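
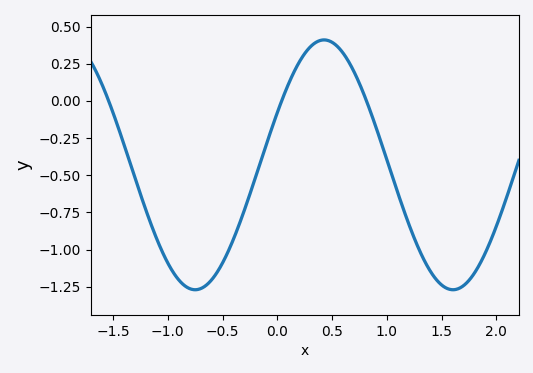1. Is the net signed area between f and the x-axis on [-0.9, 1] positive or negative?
negative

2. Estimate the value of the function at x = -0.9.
-1.2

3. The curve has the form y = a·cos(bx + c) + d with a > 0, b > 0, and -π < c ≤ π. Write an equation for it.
y = 0.84cos(2.7x - 1.1) - 0.43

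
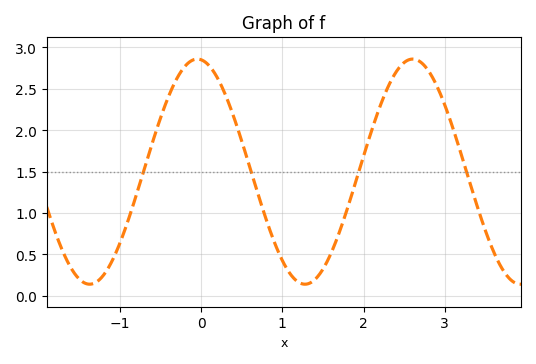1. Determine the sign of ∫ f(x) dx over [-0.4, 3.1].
positive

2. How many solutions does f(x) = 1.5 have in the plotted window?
4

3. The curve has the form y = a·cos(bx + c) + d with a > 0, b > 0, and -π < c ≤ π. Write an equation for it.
y = 1.36cos(2.37x + 0.11) + 1.5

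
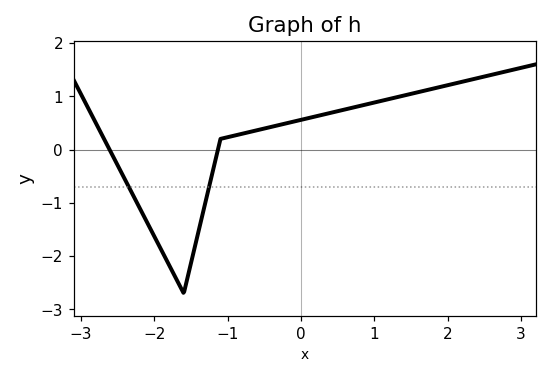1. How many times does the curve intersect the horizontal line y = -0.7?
2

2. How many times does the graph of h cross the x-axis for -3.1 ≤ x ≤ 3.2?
2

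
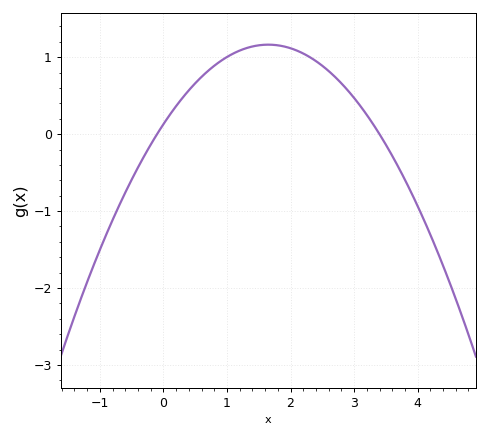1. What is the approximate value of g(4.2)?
-1.3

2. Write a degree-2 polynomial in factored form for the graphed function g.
y = -0.38(x + 0.1)(x - 3.4)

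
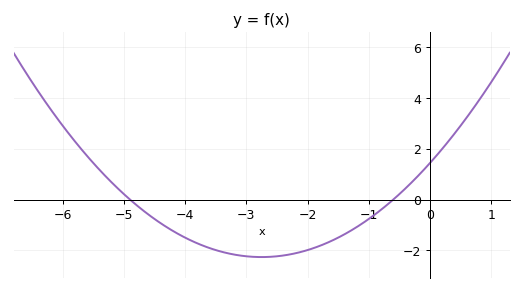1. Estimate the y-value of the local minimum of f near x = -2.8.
-2.27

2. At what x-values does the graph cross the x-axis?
-4.9, -0.6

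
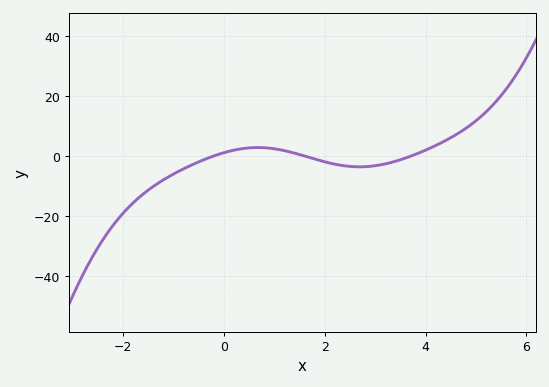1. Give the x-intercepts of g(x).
-0.185, 1.59, 3.73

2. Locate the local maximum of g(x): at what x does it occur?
0.676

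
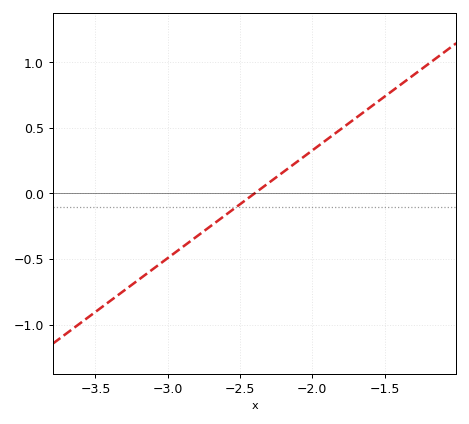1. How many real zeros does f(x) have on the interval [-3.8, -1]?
1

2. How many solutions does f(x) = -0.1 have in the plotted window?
1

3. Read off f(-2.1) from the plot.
0.25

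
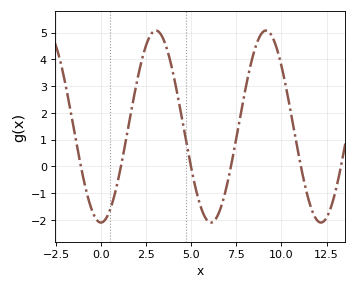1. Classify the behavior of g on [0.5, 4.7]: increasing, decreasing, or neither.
neither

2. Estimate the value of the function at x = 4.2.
2.8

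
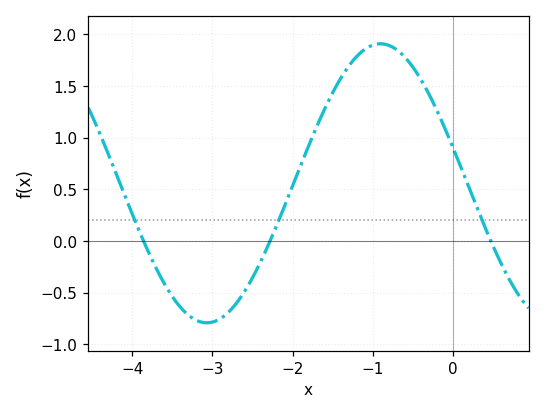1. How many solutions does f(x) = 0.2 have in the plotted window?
3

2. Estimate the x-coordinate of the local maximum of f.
-0.905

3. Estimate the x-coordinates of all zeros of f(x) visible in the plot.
-3.86, -2.28, 0.474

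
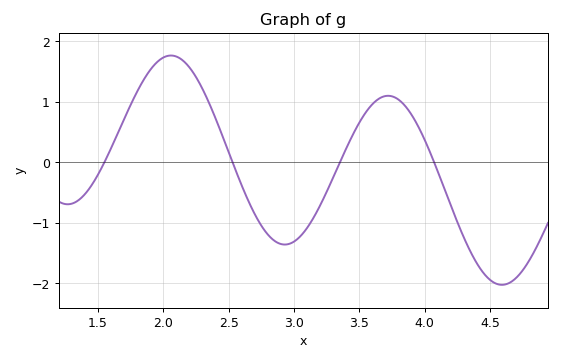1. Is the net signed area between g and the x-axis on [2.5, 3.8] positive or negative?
negative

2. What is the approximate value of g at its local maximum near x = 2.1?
1.76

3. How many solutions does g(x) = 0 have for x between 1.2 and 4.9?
4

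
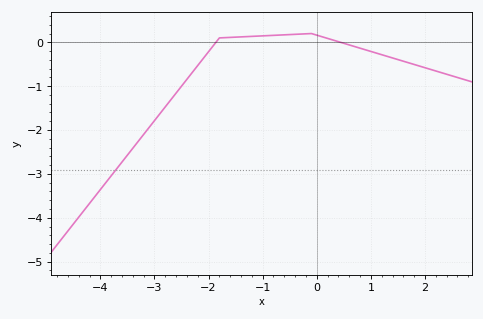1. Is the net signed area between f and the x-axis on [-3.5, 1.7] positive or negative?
negative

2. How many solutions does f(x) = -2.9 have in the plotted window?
1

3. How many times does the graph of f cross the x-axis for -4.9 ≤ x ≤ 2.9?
2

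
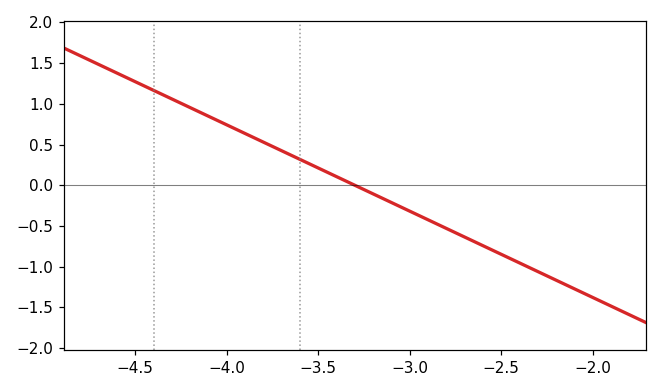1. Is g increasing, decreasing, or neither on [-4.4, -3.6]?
decreasing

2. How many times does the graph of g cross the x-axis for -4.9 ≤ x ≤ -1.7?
1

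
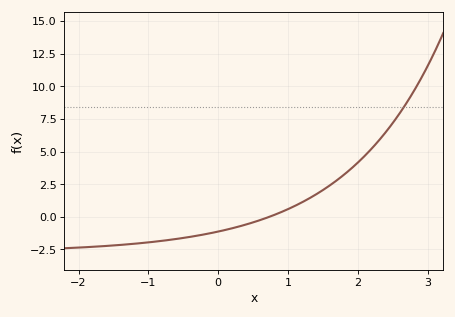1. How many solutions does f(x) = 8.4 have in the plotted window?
1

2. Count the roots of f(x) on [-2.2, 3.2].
1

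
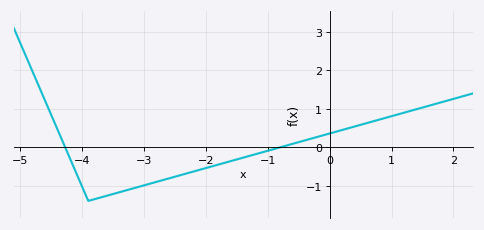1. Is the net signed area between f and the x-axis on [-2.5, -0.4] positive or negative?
negative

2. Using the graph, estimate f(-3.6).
-1.3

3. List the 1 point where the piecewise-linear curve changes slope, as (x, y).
(-3.9, -1.4)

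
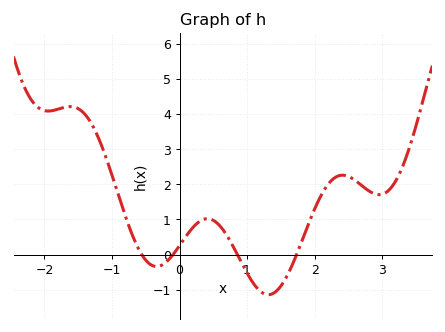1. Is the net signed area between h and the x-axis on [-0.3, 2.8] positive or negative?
positive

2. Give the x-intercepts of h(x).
-0.559, -0.097, 0.857, 1.73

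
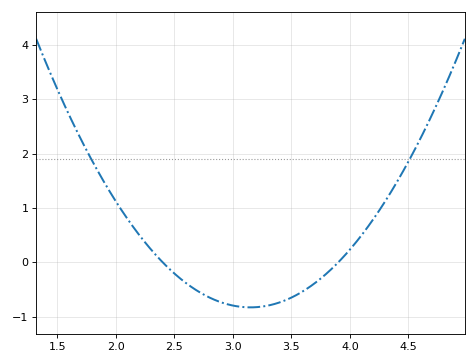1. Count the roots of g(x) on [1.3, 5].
2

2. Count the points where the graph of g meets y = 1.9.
2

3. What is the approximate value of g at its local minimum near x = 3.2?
-0.8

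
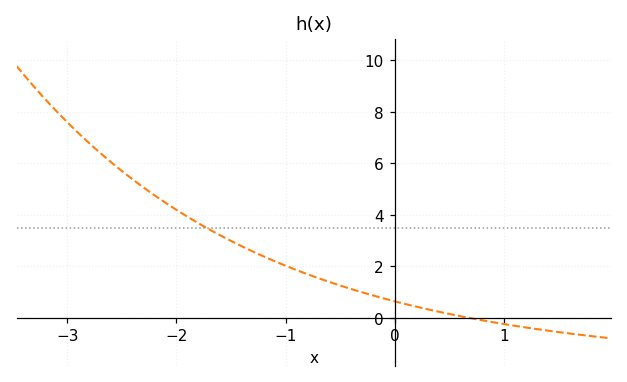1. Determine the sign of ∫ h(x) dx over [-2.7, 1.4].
positive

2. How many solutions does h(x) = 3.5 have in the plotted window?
1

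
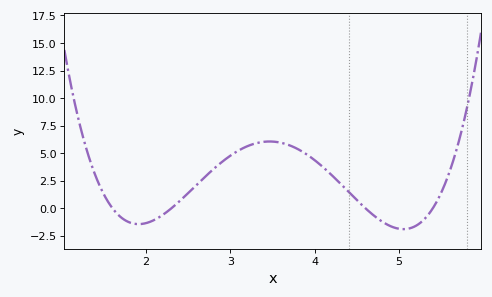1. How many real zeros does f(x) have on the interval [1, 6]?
4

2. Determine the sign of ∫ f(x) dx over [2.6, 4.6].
positive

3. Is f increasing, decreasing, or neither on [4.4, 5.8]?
neither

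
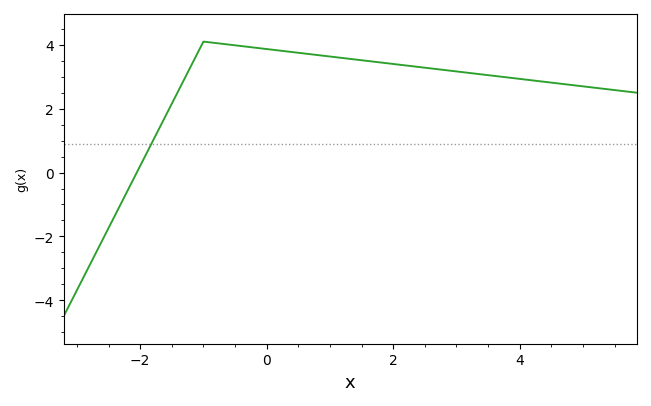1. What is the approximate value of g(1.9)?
3.42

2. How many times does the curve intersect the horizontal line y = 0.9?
1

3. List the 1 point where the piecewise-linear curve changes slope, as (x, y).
(-1, 4.1)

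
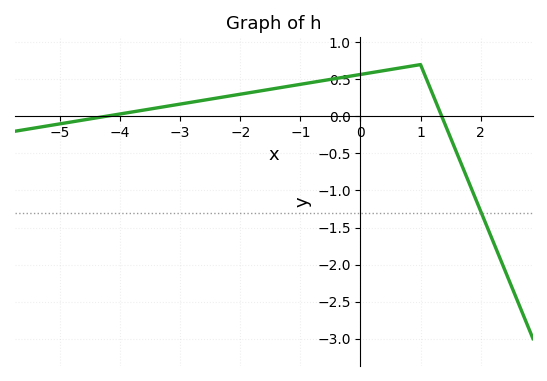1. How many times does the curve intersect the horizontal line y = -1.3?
1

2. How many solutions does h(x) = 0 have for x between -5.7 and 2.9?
2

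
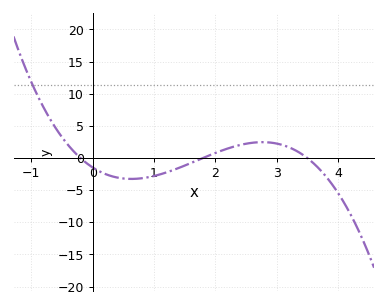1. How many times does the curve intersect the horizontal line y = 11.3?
1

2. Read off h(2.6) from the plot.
2.5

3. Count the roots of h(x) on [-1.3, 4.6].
3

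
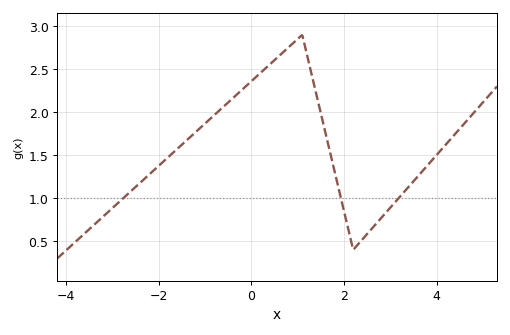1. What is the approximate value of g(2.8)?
0.75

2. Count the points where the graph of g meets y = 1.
3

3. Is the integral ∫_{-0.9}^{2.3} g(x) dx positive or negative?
positive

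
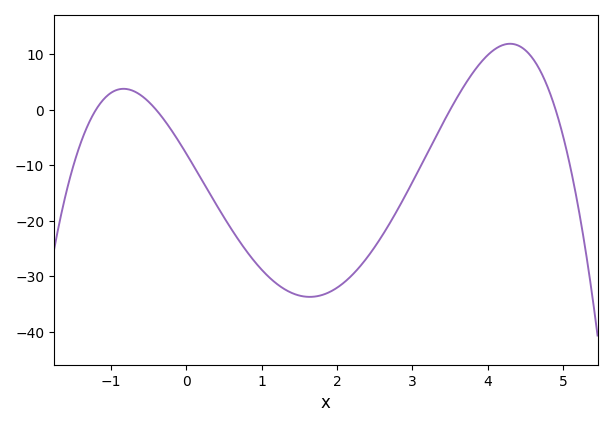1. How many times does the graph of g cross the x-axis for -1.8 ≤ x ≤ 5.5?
4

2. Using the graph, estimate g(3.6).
2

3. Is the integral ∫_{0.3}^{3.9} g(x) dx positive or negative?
negative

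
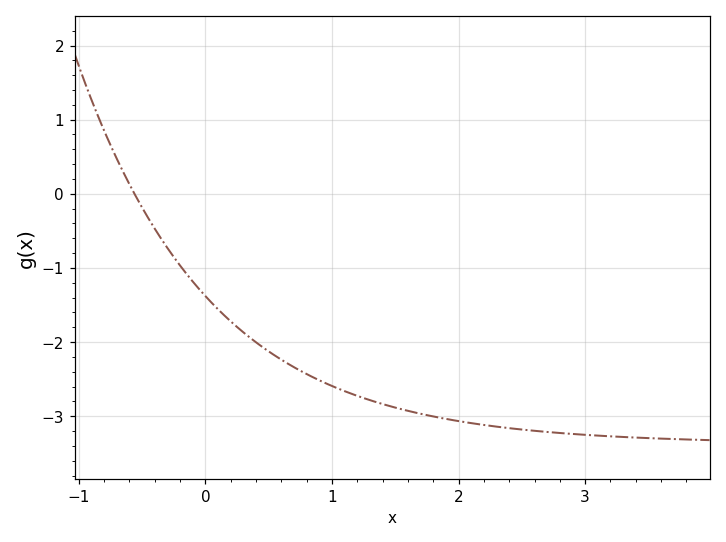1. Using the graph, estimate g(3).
-3.25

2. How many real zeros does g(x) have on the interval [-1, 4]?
1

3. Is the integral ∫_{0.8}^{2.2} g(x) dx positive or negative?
negative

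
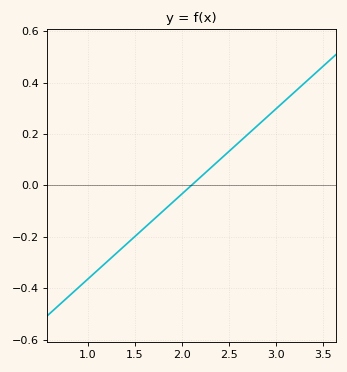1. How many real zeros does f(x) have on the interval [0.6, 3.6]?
1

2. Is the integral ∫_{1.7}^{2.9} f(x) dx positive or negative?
positive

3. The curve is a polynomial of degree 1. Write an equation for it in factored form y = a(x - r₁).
y = 0.33(x - 2.1)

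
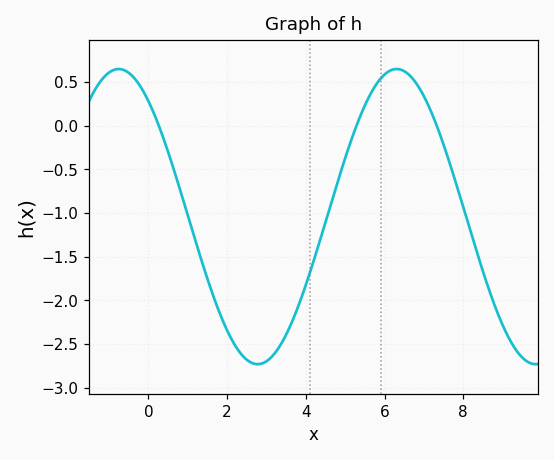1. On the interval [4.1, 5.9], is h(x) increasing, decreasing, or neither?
increasing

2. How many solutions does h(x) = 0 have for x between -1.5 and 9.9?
3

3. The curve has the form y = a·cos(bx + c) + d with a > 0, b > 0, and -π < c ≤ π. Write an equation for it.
y = 1.69cos(0.89x + 0.67) - 1.04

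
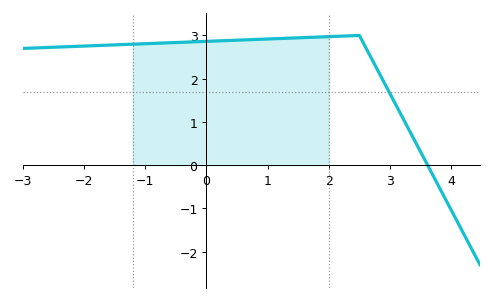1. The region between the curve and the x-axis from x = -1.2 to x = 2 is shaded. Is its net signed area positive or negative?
positive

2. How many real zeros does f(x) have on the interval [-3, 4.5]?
1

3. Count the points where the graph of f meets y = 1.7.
1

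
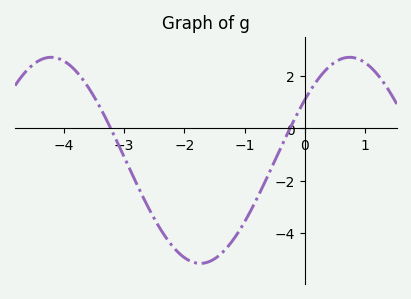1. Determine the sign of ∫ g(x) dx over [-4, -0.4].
negative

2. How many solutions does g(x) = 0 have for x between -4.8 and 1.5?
2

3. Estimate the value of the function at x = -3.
-1.07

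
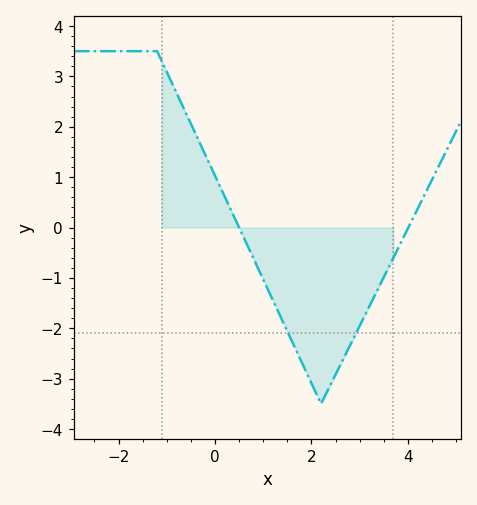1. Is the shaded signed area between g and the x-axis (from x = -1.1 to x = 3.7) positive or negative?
negative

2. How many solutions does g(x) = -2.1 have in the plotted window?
2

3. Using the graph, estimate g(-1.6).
3.5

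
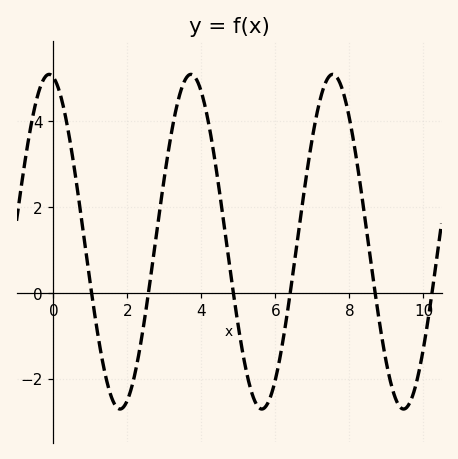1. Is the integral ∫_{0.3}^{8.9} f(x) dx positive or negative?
positive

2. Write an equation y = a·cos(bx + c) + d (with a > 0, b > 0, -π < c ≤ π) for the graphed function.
y = 3.9cos(1.6x + 0.19) + 1.19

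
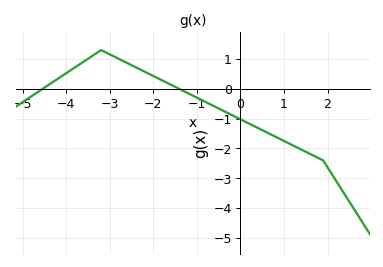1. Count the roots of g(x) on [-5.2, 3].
2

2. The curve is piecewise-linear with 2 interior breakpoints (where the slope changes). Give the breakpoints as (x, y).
(-3.2, 1.3); (1.9, -2.4)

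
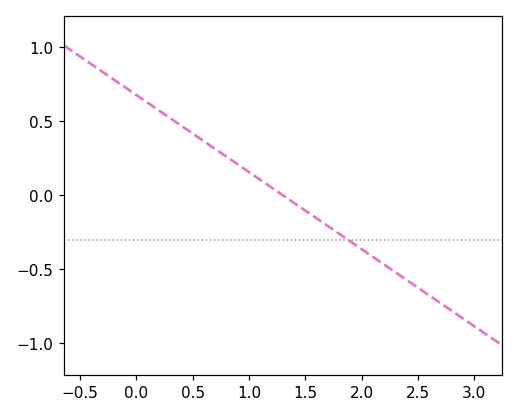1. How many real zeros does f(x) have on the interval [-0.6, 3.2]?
1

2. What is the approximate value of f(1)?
0.156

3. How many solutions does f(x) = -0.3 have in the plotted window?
1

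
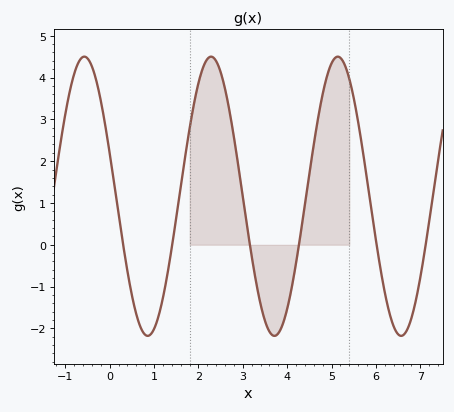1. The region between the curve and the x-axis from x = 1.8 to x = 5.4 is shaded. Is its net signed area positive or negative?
positive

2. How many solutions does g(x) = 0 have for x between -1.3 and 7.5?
6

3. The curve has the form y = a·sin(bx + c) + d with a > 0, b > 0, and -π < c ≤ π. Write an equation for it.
y = 3.34sin(2.2x + 2.8) + 1.16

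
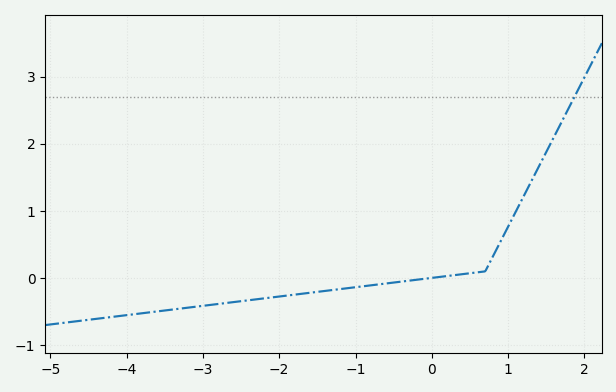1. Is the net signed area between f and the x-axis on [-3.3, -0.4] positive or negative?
negative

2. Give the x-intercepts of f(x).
0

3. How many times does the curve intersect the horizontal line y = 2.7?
1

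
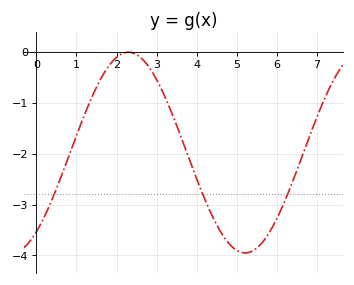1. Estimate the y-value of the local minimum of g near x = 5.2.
-3.9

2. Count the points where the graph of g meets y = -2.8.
3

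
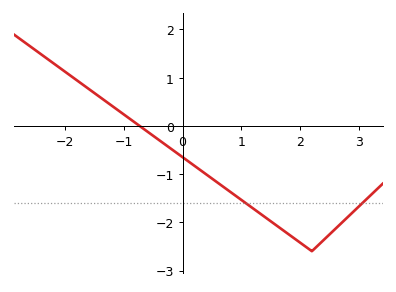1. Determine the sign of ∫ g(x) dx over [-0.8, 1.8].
negative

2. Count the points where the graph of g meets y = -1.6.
2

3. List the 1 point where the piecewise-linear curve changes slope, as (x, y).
(2.2, -2.6)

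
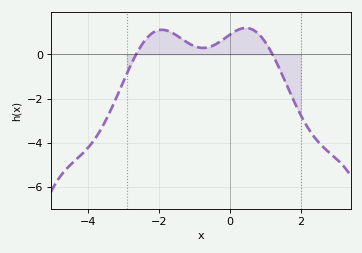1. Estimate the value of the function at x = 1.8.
-2.1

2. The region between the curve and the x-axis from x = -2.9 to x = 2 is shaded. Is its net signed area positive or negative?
positive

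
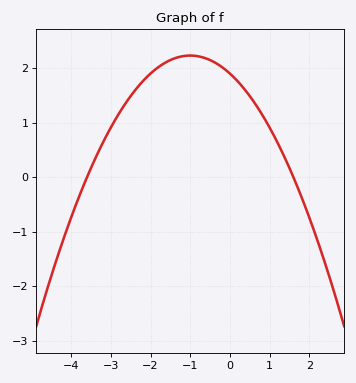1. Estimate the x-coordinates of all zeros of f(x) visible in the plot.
-3.6, 1.6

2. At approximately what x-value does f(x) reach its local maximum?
-1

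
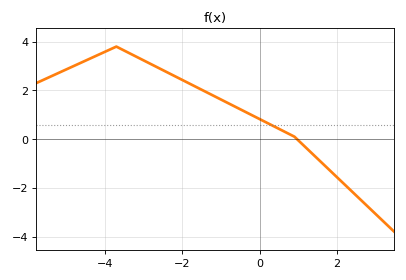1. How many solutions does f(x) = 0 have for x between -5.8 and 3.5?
1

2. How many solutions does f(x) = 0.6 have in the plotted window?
1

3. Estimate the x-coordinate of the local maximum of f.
-3.7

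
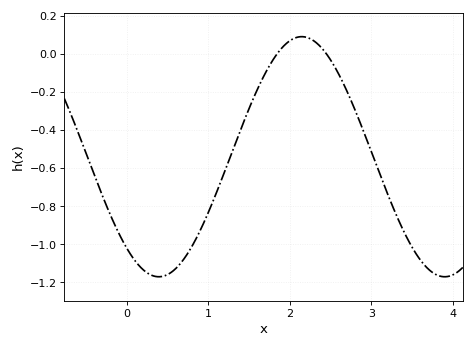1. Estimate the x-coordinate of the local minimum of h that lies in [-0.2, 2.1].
0.4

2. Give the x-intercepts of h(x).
1.8, 2.4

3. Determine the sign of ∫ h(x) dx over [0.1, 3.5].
negative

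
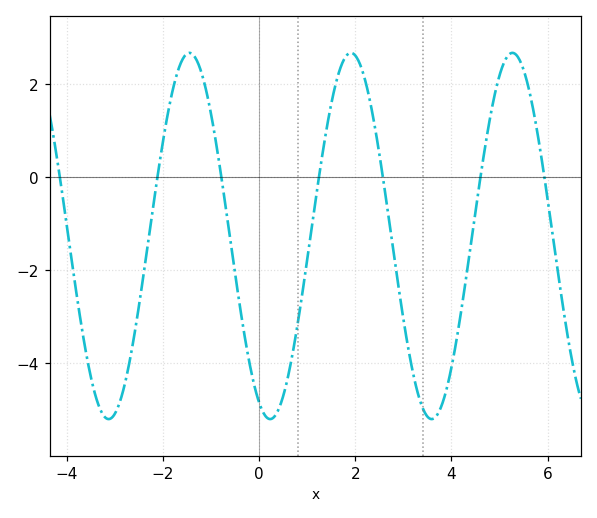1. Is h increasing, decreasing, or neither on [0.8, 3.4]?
neither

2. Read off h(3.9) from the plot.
-4.6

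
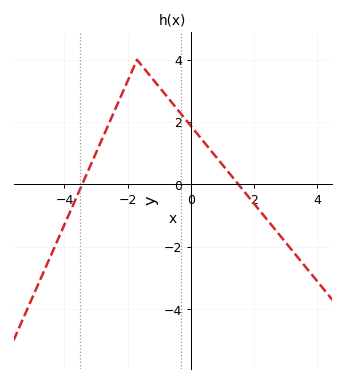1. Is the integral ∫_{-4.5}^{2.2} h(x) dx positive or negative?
positive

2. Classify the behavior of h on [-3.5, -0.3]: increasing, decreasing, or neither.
neither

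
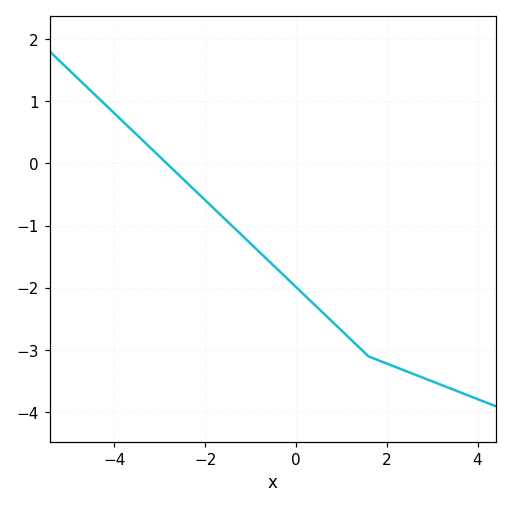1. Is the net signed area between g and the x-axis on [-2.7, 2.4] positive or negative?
negative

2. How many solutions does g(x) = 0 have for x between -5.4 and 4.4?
1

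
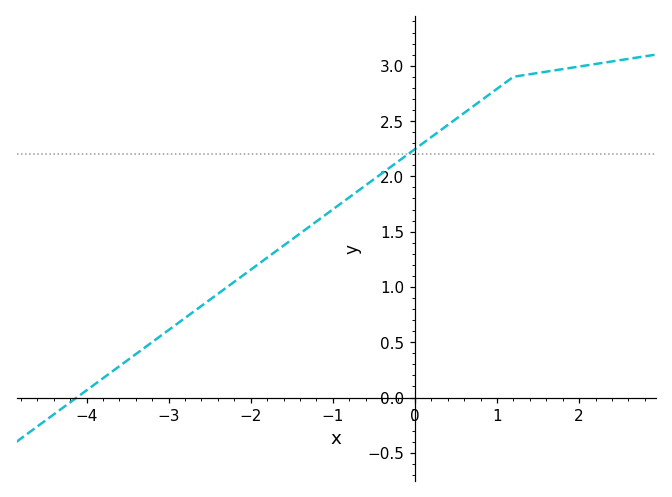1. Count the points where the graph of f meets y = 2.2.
1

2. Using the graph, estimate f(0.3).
2.41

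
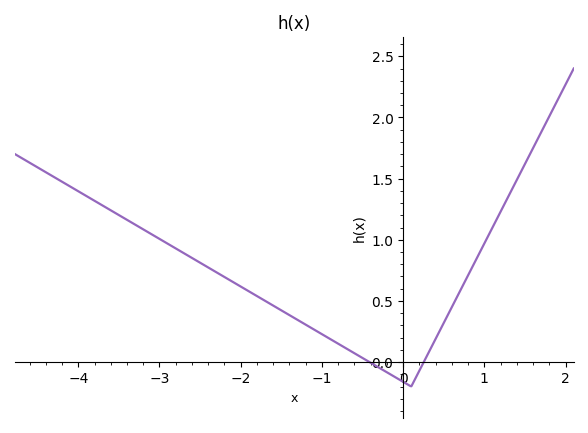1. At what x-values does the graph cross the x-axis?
-0.414, 0.254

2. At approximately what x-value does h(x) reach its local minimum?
0.099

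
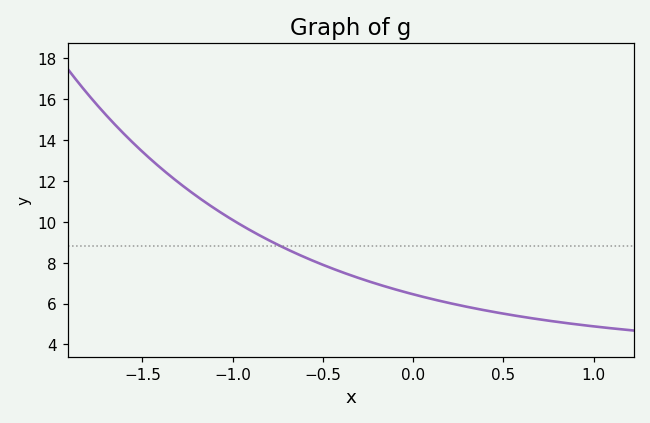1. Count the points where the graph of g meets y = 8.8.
1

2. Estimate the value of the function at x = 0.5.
5.5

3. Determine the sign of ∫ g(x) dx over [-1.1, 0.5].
positive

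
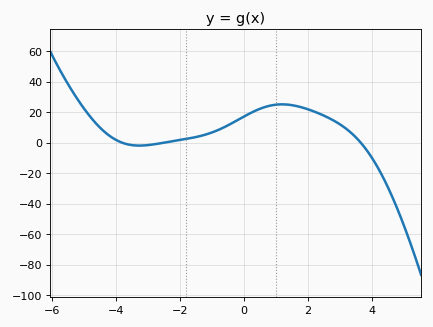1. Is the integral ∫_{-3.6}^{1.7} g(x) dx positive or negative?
positive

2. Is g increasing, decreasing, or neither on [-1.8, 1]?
increasing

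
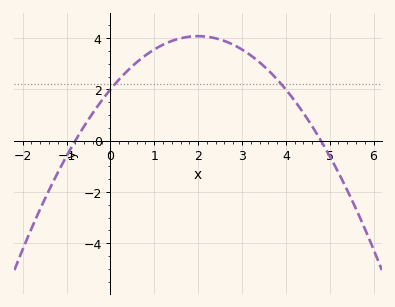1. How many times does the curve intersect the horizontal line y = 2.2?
2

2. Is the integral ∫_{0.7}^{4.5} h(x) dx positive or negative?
positive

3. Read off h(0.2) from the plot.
2.39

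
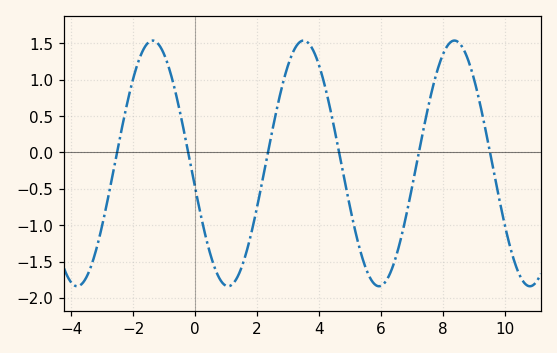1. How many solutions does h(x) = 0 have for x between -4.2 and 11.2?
6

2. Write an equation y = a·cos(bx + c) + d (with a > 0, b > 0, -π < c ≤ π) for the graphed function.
y = 1.69cos(1.3x + 1.8) - 0.15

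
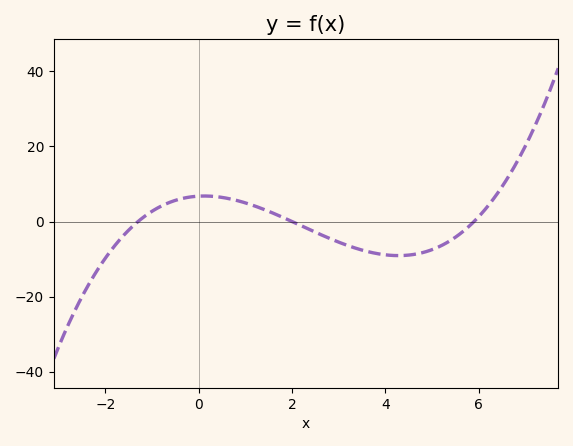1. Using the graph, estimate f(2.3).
-1.71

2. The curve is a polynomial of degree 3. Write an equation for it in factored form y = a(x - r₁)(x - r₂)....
y = 0.44(x + 1.3)(x - 2)(x - 5.9)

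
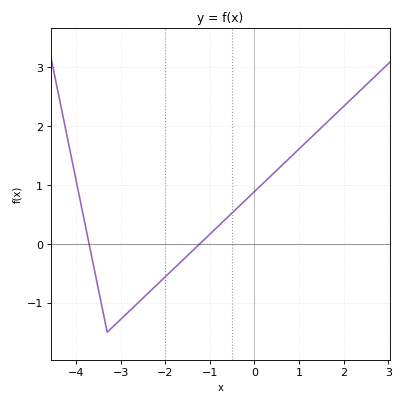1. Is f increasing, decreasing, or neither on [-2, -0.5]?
increasing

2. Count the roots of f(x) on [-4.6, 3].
2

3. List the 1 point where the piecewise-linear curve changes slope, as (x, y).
(-3.3, -1.5)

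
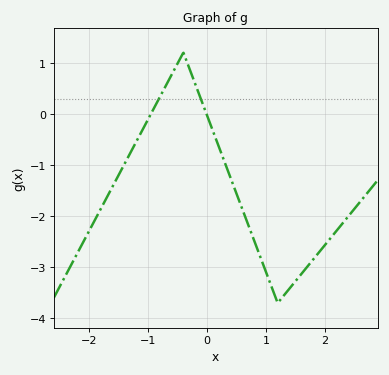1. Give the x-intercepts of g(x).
-0.95, -0.008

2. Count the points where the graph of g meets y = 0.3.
2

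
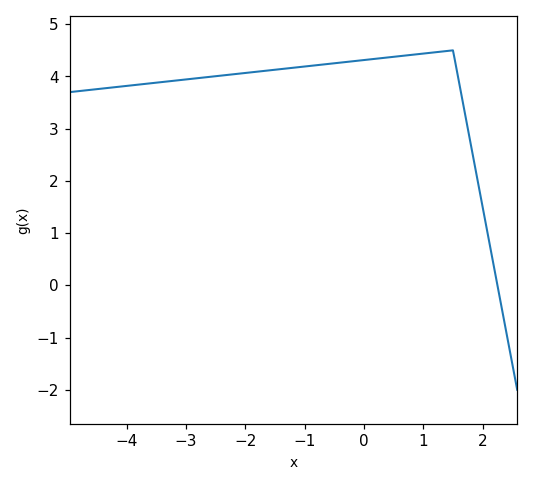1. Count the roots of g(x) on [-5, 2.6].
1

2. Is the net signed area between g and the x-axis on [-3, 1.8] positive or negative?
positive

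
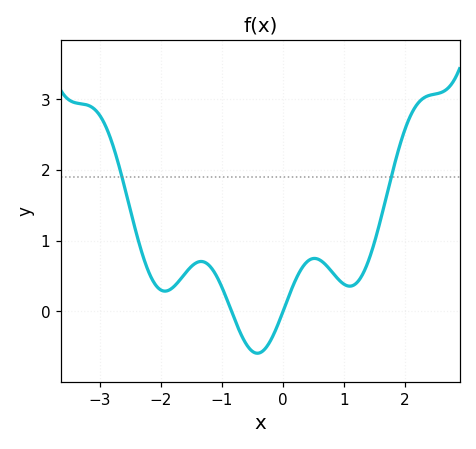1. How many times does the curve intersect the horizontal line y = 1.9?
2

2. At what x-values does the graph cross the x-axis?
-0.8, 0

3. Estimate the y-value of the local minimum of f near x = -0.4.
-0.6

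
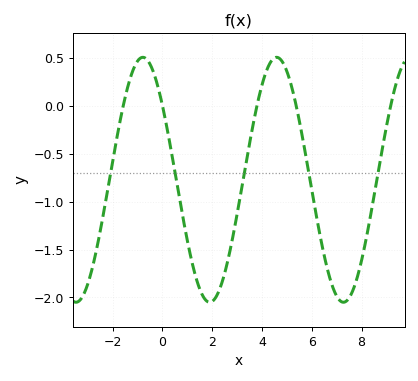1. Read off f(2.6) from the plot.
-1.65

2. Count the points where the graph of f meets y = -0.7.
5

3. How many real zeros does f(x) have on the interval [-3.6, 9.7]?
5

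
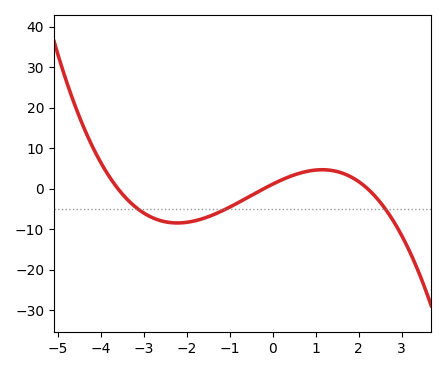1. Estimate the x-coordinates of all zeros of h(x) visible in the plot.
-3.6, -0.2, 2.2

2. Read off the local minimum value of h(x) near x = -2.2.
-8.5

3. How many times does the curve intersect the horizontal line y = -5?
3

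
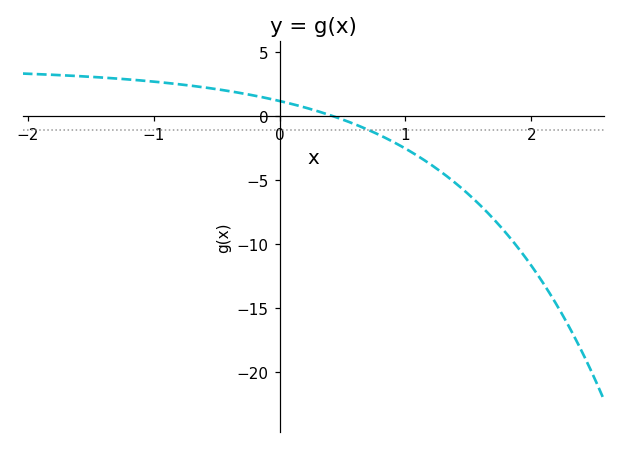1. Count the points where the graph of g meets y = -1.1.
1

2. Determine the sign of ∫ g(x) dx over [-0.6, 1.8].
negative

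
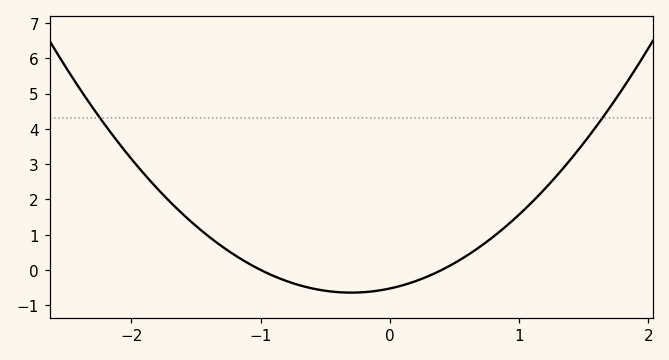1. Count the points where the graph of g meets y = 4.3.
2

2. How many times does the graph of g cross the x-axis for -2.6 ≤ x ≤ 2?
2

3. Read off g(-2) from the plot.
3.14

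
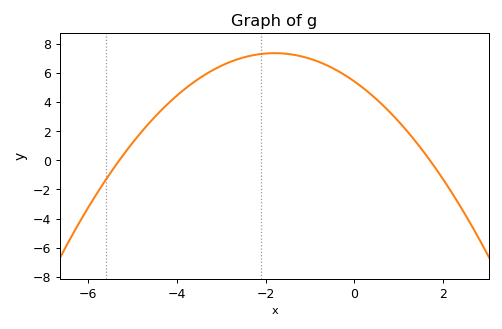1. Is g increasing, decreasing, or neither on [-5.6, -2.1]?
increasing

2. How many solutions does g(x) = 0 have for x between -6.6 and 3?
2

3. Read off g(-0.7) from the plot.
6.6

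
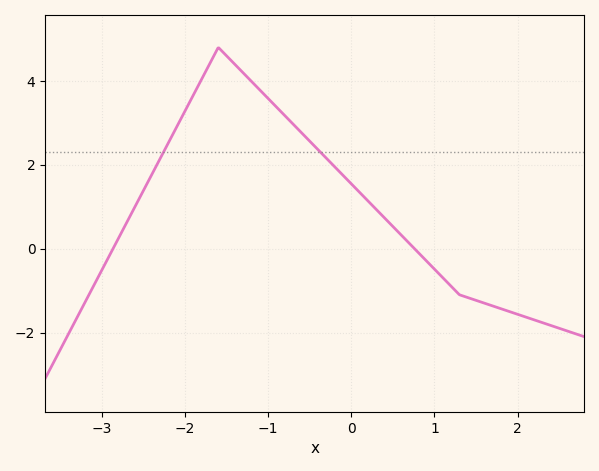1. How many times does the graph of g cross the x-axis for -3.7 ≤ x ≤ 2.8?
2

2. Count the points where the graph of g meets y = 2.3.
2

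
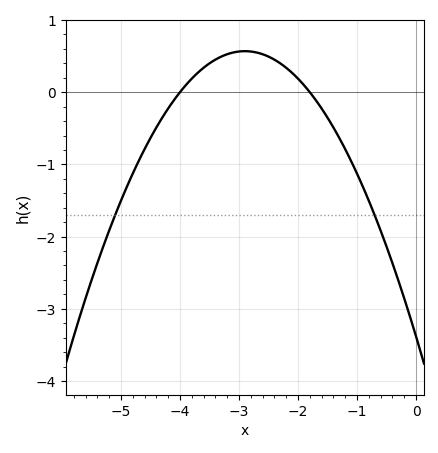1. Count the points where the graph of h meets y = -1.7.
2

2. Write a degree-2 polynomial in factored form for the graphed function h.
y = -0.47(x + 4)(x + 1.8)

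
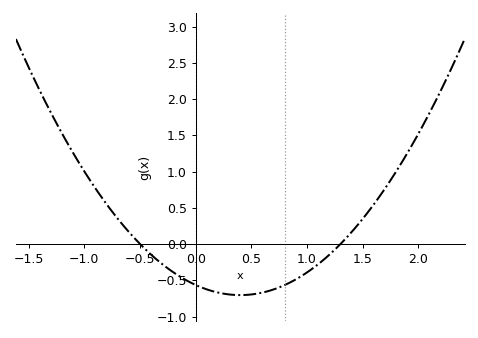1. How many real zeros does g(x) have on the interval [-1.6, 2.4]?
2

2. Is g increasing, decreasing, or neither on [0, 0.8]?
neither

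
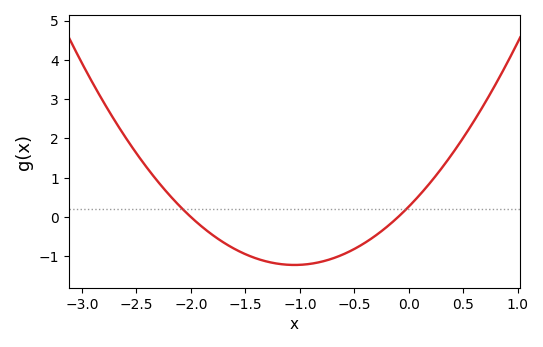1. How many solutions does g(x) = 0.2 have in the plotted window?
2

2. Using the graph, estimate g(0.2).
0.891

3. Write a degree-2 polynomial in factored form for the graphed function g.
y = 1.35(x + 2)(x + 0.1)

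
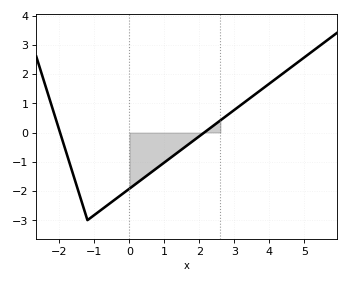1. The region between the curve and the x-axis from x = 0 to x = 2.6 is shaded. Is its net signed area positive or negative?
negative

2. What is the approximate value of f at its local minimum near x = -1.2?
-3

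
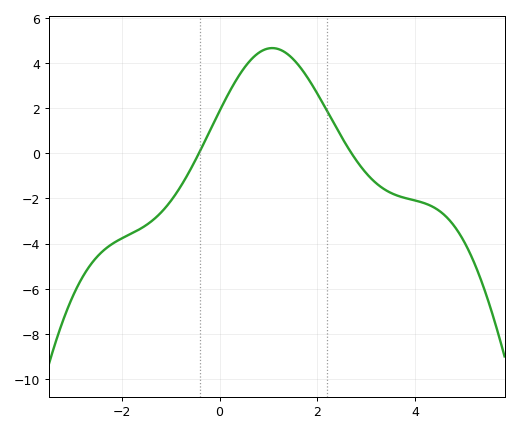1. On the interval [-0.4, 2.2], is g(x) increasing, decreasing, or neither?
neither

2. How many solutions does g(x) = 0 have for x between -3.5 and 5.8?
2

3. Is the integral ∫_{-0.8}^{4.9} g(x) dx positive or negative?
positive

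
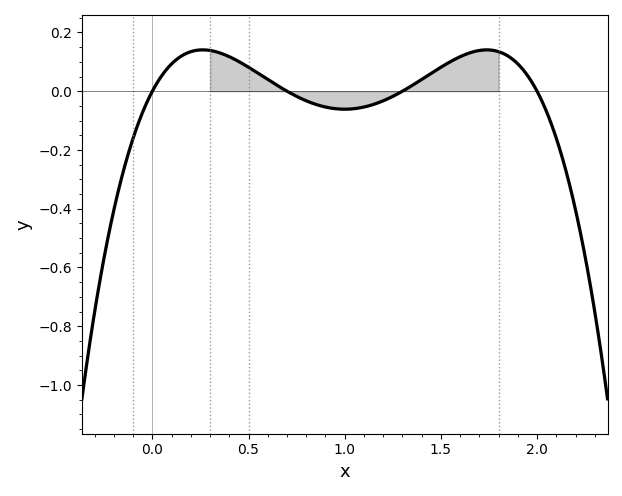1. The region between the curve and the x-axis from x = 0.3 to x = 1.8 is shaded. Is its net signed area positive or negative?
positive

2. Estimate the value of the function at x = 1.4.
0.04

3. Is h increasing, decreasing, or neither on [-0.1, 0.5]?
neither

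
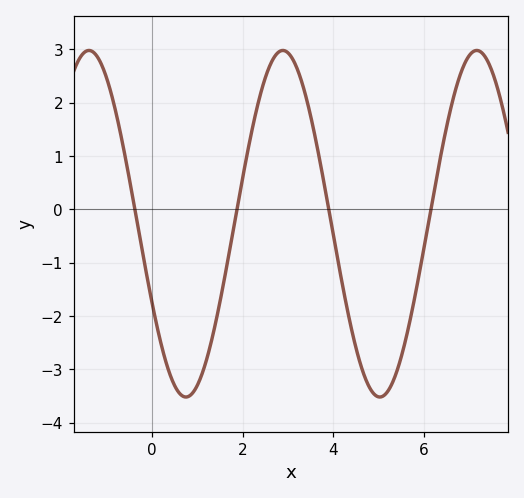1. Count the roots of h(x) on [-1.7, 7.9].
4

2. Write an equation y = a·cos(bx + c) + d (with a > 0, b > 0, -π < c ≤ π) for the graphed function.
y = 3.25cos(1.47x + 2.04) - 0.27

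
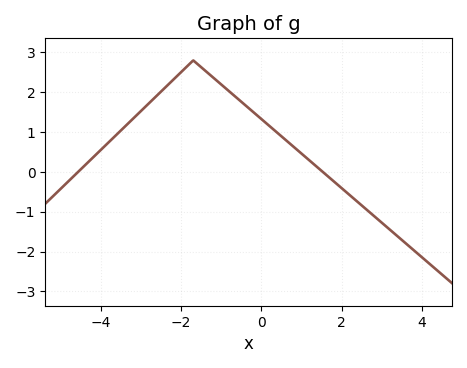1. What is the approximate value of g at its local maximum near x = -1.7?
2.8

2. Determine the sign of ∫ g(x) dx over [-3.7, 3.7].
positive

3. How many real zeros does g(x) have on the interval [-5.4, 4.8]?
2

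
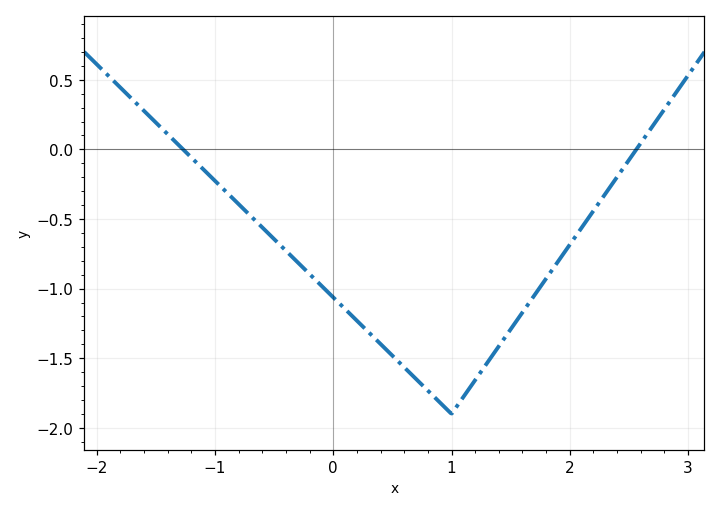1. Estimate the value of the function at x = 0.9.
-1.82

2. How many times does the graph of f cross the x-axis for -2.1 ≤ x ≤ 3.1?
2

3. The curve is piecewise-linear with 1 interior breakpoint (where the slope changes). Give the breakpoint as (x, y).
(1, -1.9)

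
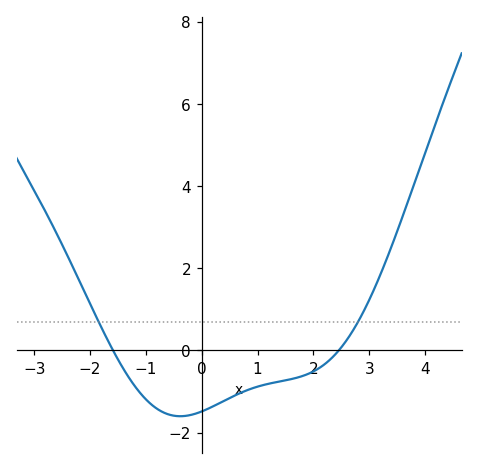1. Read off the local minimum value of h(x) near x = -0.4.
-1.6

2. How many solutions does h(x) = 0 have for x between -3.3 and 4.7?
2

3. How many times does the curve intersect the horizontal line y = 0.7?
2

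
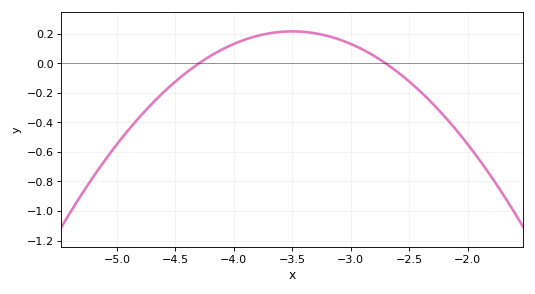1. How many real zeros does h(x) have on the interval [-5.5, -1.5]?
2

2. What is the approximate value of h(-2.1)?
-0.449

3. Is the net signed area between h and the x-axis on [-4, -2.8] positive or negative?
positive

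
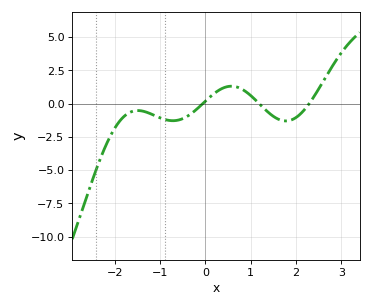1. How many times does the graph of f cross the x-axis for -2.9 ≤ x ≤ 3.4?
3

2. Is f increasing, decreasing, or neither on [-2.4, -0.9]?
neither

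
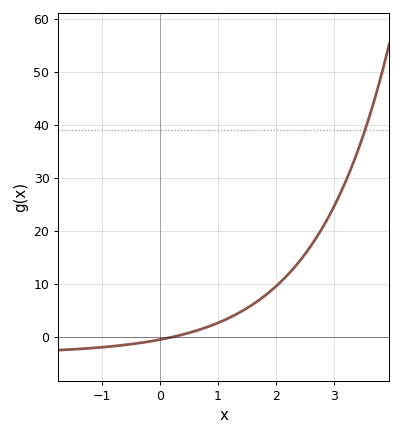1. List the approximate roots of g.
0.233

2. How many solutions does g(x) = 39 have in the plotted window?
1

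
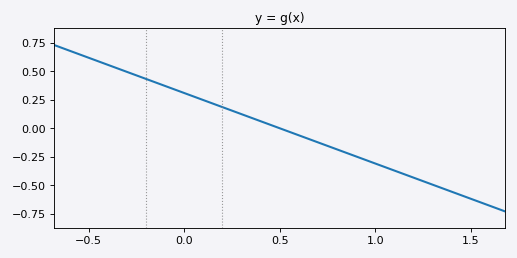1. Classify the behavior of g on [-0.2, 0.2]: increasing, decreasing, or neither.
decreasing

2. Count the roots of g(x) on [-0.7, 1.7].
1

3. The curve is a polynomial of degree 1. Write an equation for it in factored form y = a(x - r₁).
y = -0.62(x - 0.5)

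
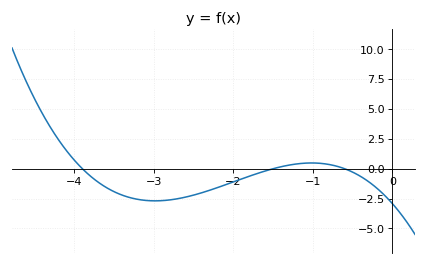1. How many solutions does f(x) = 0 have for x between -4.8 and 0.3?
3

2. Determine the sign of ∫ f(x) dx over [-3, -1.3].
negative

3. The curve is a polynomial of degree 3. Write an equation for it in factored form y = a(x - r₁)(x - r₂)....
y = -0.83(x + 3.9)(x + 1.5)(x + 0.6)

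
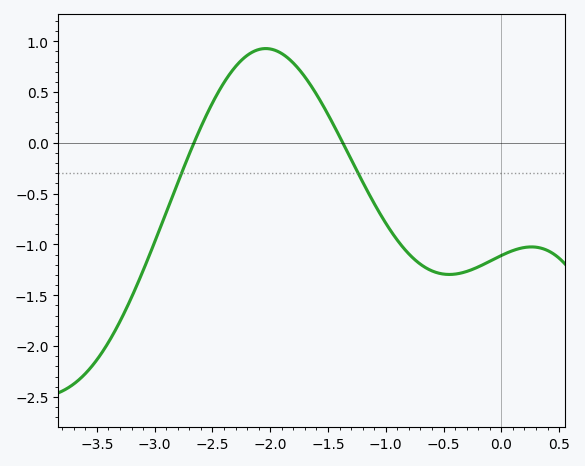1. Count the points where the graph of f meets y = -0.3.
2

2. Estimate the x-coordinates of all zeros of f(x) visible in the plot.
-2.7, -1.4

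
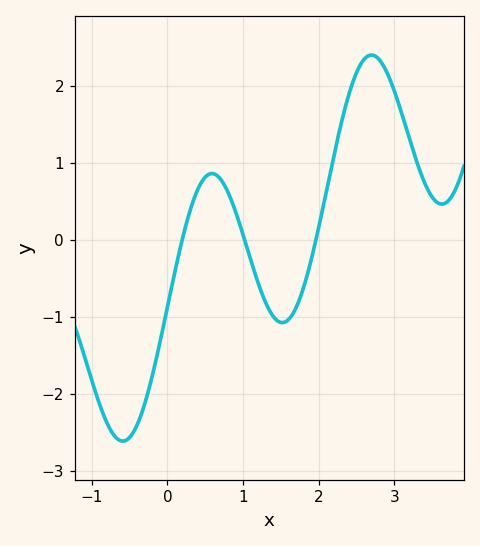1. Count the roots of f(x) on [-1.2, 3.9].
3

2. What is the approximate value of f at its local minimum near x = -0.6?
-2.6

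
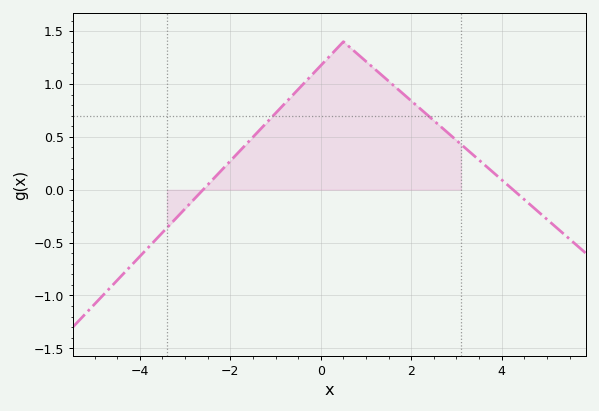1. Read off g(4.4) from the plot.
-0.05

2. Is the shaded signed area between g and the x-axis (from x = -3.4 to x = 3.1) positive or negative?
positive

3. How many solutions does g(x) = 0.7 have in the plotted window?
2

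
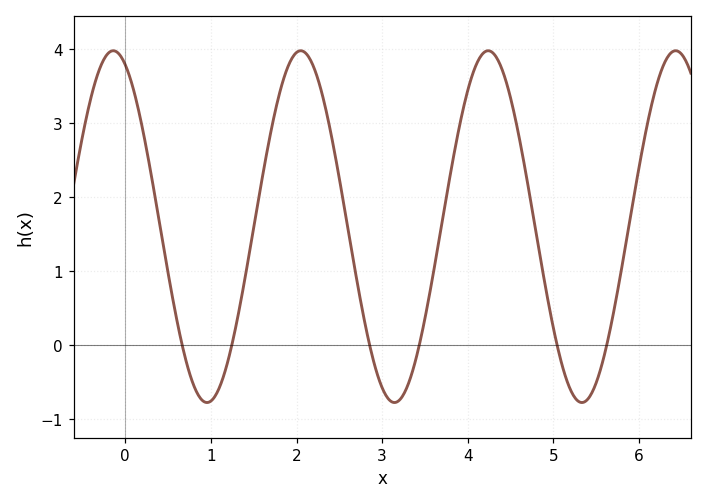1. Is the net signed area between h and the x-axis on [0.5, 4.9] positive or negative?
positive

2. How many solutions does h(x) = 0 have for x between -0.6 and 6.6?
6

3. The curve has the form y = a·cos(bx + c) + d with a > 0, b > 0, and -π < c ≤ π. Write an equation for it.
y = 2.38cos(2.87x + 0.402) + 1.6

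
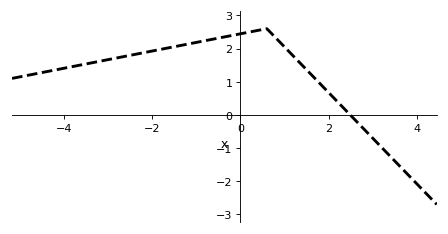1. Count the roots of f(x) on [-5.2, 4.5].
1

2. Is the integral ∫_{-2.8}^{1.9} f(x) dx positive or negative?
positive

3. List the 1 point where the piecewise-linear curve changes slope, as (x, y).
(0.6, 2.6)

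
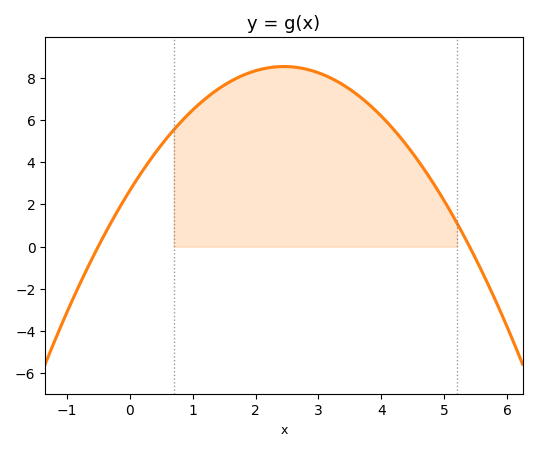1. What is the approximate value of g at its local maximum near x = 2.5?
8.6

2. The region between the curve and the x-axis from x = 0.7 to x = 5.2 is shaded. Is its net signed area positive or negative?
positive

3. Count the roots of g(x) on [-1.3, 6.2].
2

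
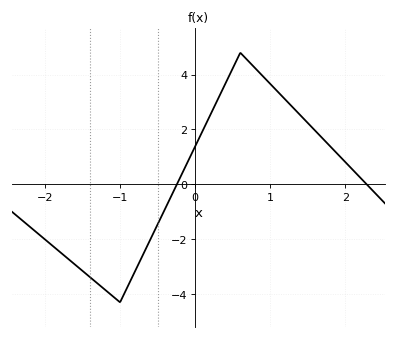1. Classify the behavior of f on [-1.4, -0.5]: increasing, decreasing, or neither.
neither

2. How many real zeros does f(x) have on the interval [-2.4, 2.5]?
2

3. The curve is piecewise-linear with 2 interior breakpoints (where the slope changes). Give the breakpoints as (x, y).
(-1, -4.3); (0.6, 4.8)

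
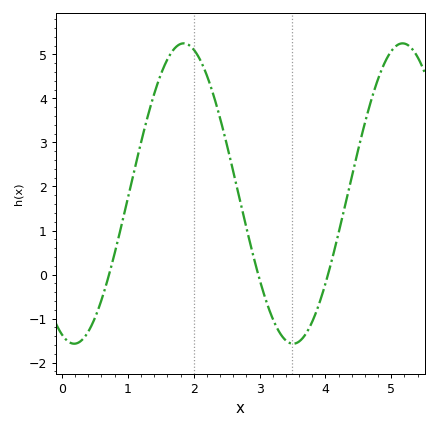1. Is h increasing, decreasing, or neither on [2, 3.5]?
decreasing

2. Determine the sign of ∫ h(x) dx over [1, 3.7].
positive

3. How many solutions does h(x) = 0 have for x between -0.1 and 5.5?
3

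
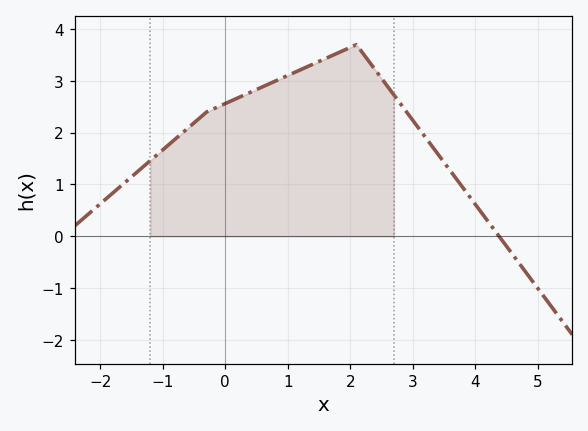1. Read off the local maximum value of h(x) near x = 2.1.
3.7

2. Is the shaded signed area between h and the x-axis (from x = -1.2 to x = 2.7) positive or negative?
positive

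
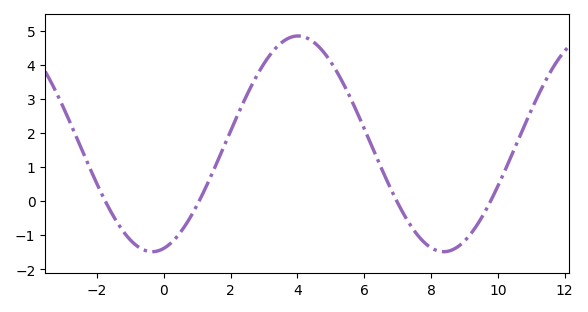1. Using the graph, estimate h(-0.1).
-1.4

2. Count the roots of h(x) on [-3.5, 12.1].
4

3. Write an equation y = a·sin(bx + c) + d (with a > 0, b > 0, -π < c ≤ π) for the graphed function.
y = 3.16sin(0.72x - 1.3) + 1.68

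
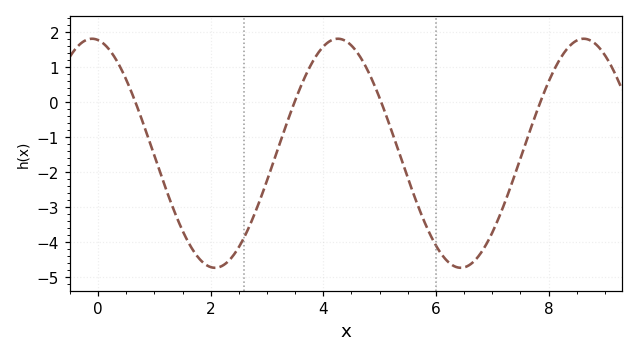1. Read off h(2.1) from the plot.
-4.73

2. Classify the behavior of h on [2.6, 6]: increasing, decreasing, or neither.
neither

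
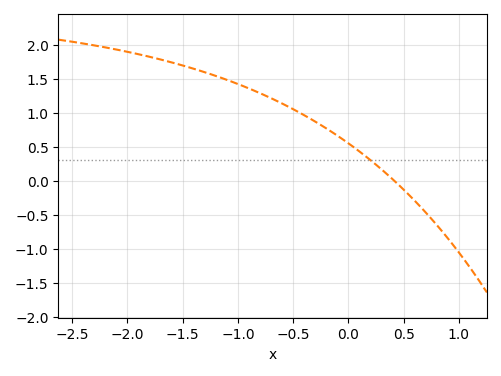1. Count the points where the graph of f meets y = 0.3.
1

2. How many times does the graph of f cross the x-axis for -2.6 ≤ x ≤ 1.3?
1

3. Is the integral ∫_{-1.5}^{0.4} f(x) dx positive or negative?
positive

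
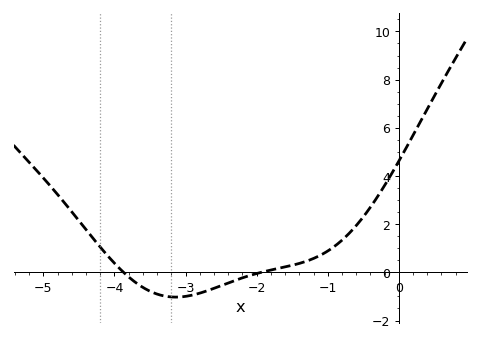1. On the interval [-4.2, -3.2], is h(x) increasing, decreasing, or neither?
decreasing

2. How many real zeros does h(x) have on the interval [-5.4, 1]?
2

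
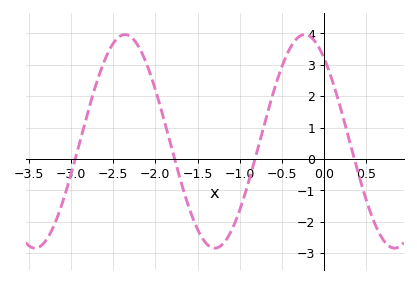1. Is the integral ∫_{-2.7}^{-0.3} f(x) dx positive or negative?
positive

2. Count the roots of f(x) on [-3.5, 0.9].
4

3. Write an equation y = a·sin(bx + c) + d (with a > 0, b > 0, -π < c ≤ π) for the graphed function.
y = 3.4sin(2.95x + 2.25) + 0.56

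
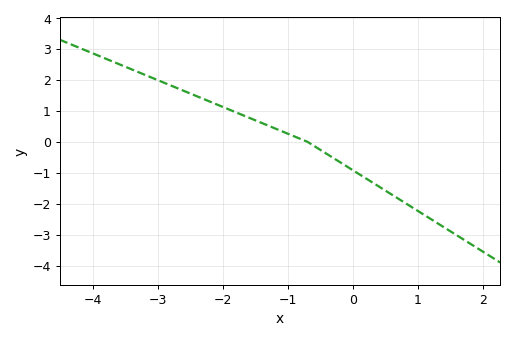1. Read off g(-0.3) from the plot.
-0.526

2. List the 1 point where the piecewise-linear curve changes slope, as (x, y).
(-0.7, 0)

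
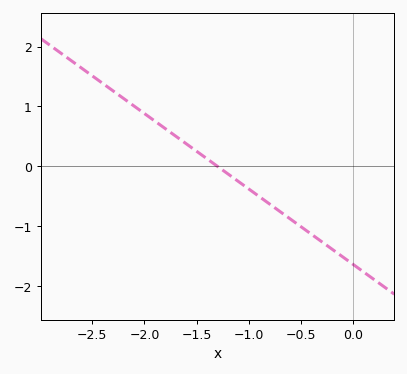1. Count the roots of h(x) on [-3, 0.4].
1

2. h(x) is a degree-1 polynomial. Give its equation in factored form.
y = -1.26(x + 1.3)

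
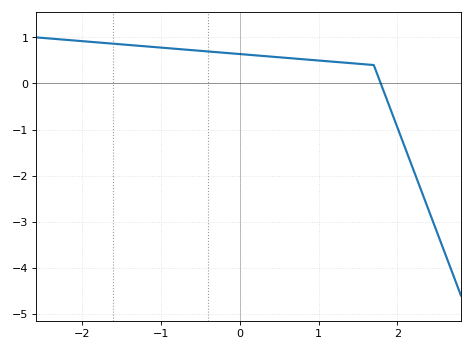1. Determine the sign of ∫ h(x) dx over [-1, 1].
positive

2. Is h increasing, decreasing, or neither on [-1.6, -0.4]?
decreasing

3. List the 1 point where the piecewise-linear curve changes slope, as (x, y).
(1.7, 0.4)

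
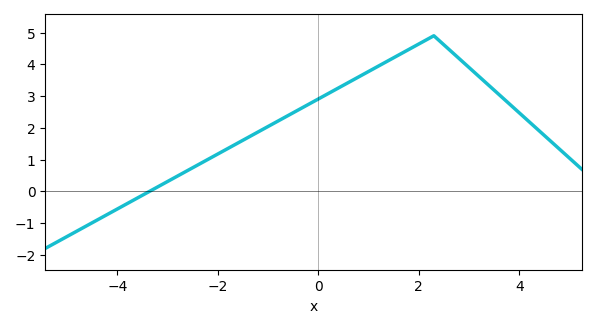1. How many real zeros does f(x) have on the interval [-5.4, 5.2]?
1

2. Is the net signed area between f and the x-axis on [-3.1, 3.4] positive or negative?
positive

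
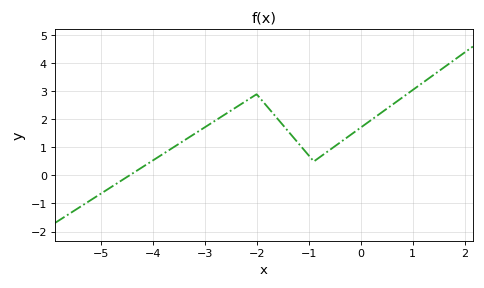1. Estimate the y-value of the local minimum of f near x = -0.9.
0.5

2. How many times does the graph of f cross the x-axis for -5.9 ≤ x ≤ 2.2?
1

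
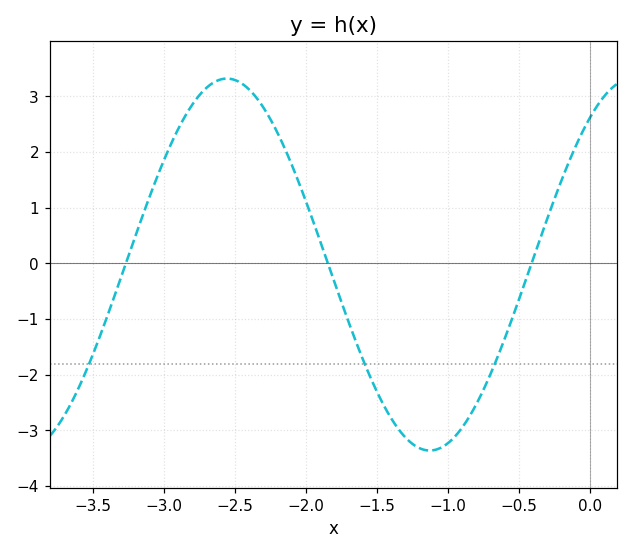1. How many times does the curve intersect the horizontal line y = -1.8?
3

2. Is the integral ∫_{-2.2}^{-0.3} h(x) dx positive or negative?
negative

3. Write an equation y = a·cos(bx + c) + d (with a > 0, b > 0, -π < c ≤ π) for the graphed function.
y = 3.34cos(2.2x - 0.662) - 0.02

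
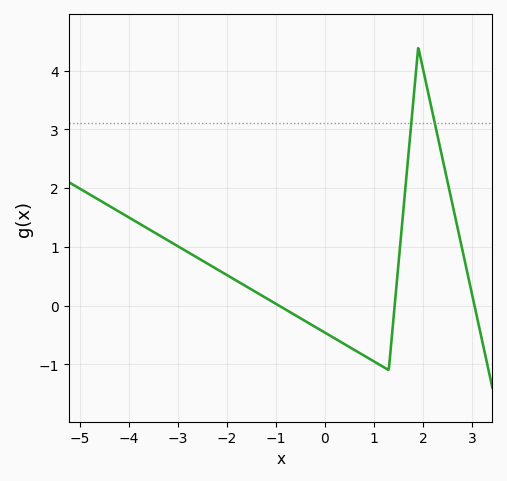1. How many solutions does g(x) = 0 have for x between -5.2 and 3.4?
3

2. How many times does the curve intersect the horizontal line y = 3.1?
2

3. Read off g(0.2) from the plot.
-0.56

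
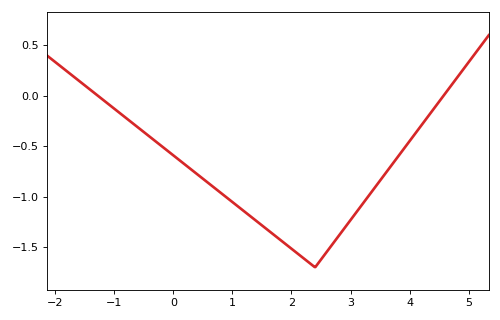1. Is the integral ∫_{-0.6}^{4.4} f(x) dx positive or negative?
negative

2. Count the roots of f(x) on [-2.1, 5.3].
2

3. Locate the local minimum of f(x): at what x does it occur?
2.4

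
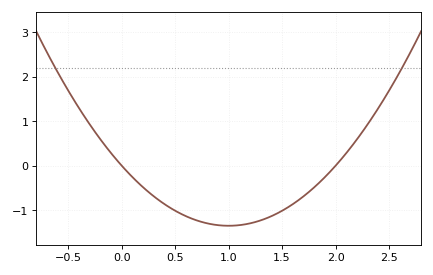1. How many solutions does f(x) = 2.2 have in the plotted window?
2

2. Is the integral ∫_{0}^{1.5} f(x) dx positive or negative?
negative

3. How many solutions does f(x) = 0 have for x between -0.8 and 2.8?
2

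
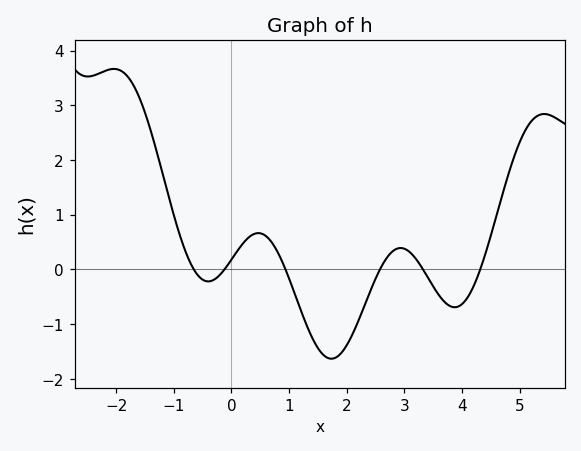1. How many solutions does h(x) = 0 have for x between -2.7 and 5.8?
6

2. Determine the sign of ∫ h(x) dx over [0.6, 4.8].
negative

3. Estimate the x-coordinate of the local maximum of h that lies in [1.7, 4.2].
2.93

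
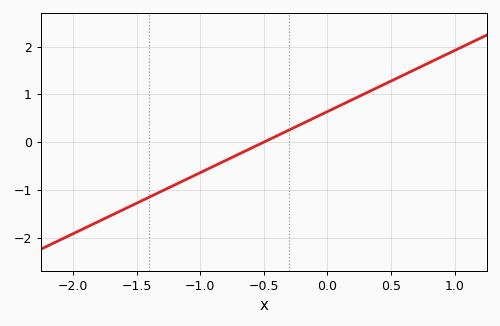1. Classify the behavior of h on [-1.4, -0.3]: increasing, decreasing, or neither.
increasing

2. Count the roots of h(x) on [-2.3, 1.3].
1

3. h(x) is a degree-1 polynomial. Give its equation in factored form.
y = 1.28(x + 0.5)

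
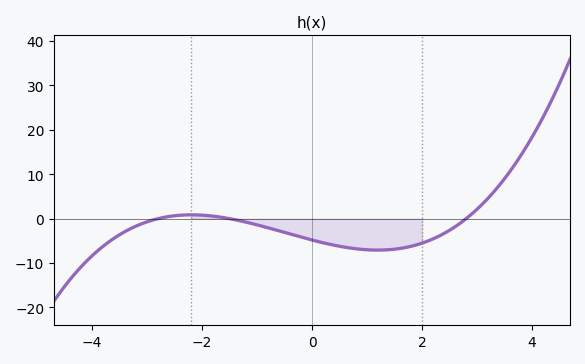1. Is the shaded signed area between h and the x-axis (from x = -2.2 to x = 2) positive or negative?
negative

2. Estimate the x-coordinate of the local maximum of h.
-2.2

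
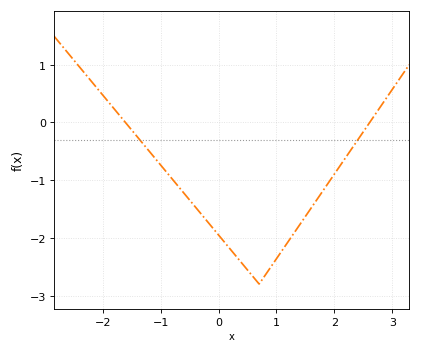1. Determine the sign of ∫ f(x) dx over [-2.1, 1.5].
negative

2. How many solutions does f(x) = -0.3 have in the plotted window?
2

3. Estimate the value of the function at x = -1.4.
-0.256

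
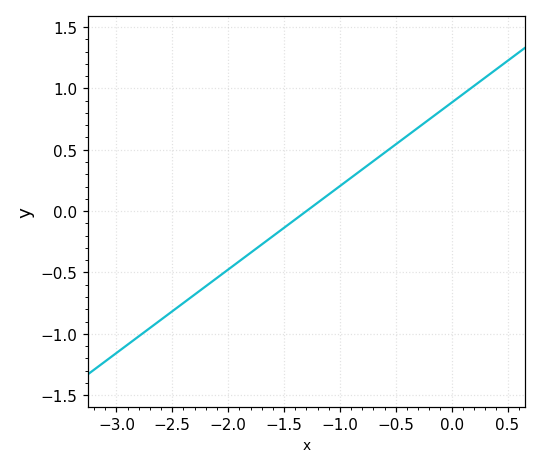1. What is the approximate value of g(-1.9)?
-0.4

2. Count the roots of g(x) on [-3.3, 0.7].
1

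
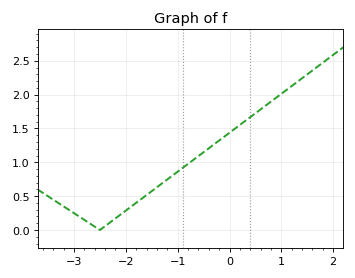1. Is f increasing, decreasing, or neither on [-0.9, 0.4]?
increasing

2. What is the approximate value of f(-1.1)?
0.8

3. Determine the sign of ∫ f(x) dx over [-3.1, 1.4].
positive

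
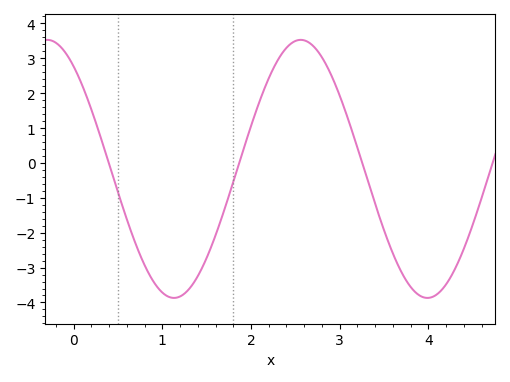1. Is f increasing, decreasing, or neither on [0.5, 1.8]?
neither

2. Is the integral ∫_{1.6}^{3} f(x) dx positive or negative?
positive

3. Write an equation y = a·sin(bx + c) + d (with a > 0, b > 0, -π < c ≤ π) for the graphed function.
y = 3.7sin(2.2x + 2.2) - 0.17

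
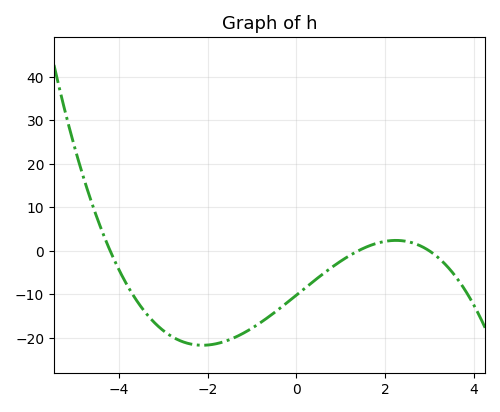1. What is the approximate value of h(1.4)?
0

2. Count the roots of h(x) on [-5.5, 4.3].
3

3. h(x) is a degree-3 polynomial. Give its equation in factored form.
y = -0.58(x + 4.2)(x - 1.4)(x - 3)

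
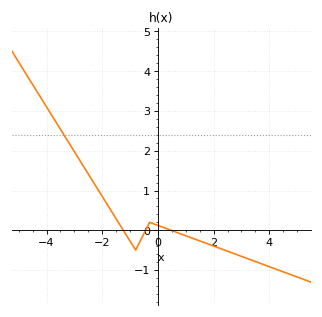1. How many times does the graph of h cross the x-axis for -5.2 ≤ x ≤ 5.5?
3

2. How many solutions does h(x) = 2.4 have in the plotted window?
1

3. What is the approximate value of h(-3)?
2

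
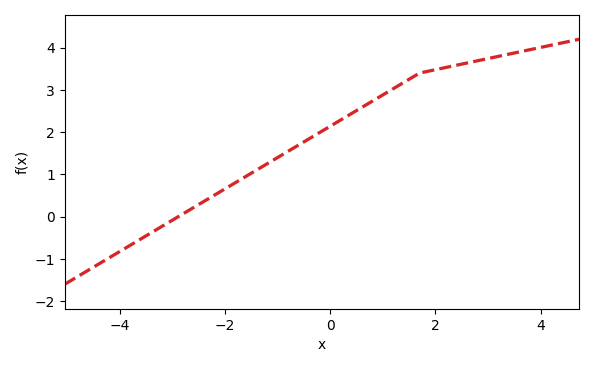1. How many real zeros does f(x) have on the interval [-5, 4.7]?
1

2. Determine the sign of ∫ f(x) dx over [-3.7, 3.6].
positive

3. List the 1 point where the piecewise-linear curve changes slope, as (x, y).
(1.7, 3.4)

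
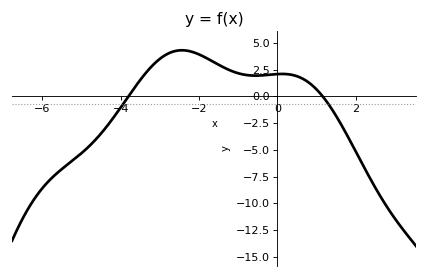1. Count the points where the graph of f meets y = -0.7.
2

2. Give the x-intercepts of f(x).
-3.8, 1.2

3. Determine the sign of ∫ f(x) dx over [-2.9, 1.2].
positive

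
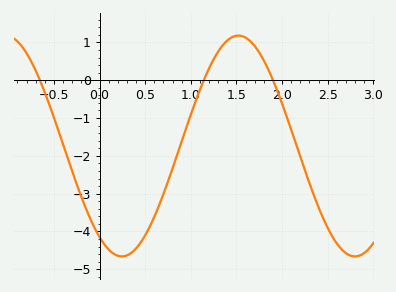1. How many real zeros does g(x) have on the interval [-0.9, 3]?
3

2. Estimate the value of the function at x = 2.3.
-2.7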